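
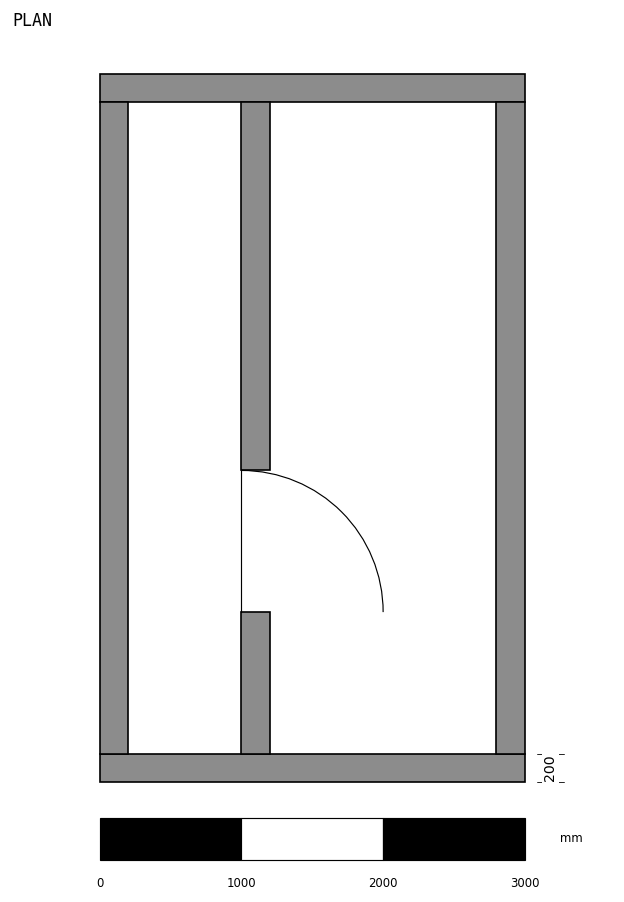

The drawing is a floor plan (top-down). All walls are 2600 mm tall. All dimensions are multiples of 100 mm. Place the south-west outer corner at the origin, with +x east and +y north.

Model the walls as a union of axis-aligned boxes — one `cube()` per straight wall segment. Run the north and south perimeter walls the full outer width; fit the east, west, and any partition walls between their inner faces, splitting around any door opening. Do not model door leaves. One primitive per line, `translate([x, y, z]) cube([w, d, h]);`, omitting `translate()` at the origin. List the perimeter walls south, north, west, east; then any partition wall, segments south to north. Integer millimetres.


cube([3000, 200, 2600]);
translate([0, 4800, 0]) cube([3000, 200, 2600]);
translate([0, 200, 0]) cube([200, 4600, 2600]);
translate([2800, 200, 0]) cube([200, 4600, 2600]);
translate([1000, 200, 0]) cube([200, 1000, 2600]);
translate([1000, 2200, 0]) cube([200, 2600, 2600]);


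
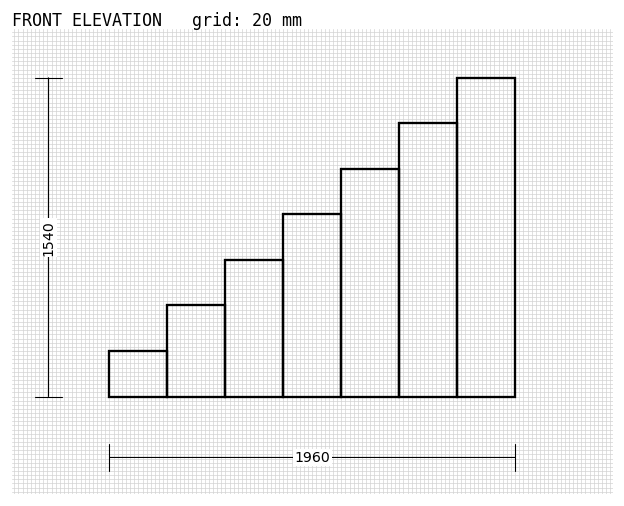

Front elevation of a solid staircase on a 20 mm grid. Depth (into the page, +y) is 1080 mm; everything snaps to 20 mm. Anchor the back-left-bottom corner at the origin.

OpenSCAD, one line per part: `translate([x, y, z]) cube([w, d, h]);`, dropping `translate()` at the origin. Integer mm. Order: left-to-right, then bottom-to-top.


cube([280, 1080, 220]);
translate([280, 0, 0]) cube([280, 1080, 440]);
translate([560, 0, 0]) cube([280, 1080, 660]);
translate([840, 0, 0]) cube([280, 1080, 880]);
translate([1120, 0, 0]) cube([280, 1080, 1100]);
translate([1400, 0, 0]) cube([280, 1080, 1320]);
translate([1680, 0, 0]) cube([280, 1080, 1540]);


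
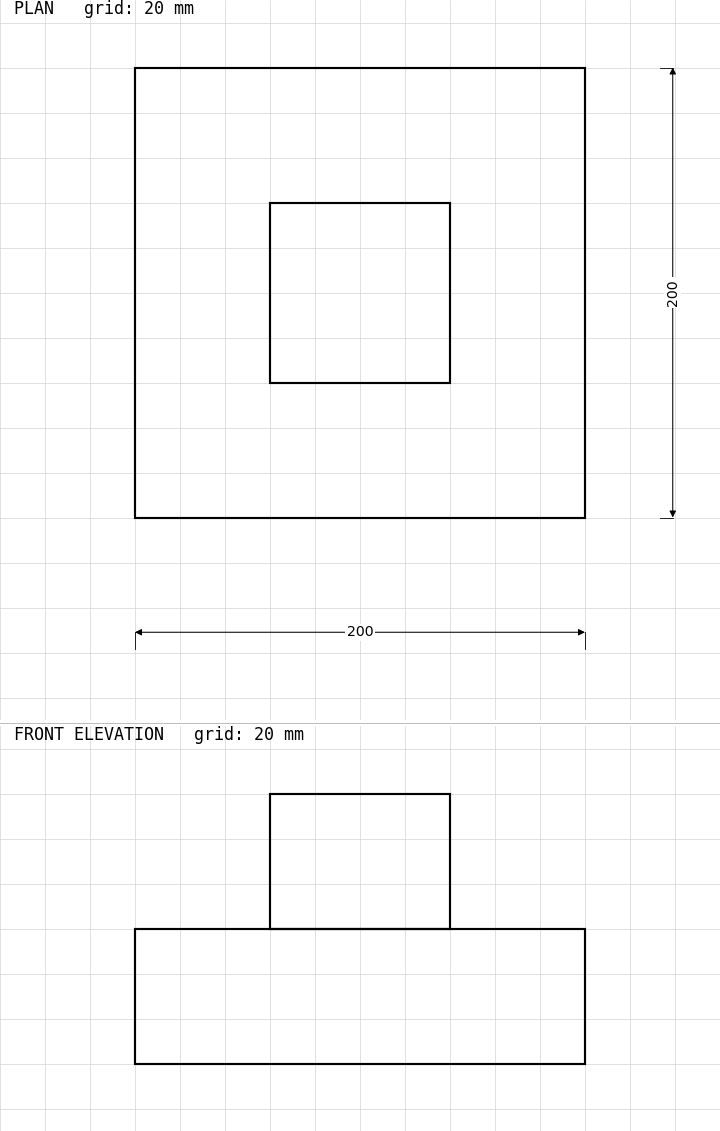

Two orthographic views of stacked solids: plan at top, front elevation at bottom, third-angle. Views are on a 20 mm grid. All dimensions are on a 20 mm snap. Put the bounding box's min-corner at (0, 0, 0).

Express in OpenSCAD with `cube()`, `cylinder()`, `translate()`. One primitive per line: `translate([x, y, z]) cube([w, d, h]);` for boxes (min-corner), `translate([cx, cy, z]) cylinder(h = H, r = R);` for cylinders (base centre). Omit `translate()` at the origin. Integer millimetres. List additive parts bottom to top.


cube([200, 200, 60]);
translate([60, 60, 60]) cube([80, 80, 60]);


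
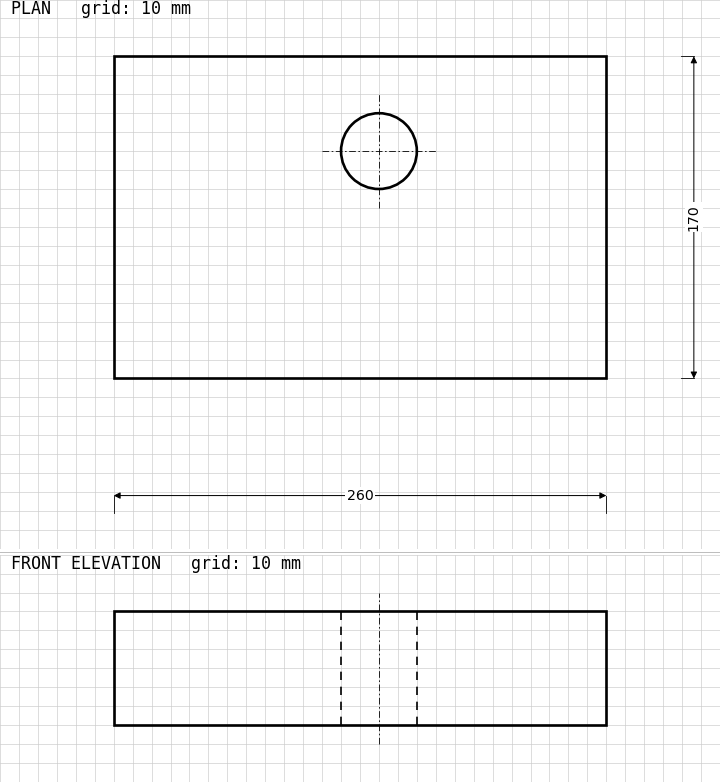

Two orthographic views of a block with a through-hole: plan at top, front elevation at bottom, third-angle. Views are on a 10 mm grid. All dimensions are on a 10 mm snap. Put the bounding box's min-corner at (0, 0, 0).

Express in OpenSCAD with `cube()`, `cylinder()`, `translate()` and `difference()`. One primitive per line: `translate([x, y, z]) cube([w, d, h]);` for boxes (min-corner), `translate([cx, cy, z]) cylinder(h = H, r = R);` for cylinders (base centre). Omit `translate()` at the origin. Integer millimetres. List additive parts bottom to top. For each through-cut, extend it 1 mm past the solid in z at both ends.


difference() {
  cube([260, 170, 60]);
  translate([140, 120, -1]) cylinder(h = 62, r = 20);
}


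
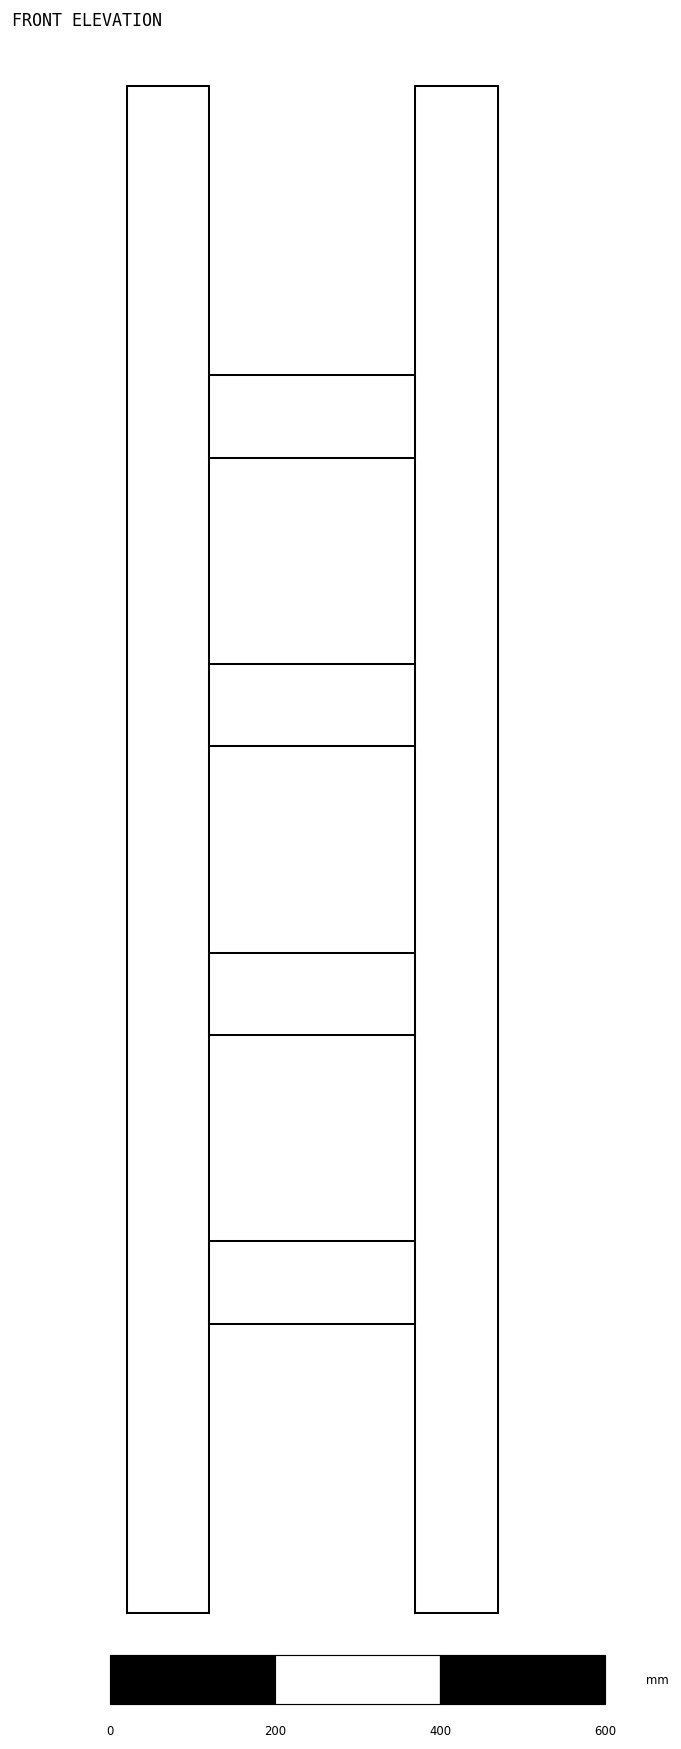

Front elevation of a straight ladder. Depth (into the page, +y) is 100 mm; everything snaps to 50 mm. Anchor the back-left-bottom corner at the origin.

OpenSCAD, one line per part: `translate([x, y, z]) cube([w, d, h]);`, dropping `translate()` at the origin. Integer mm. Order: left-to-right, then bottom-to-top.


cube([100, 100, 1850]);
translate([100, 0, 350]) cube([250, 100, 100]);
translate([100, 0, 700]) cube([250, 100, 100]);
translate([100, 0, 1050]) cube([250, 100, 100]);
translate([100, 0, 1400]) cube([250, 100, 100]);
translate([350, 0, 0]) cube([100, 100, 1850]);


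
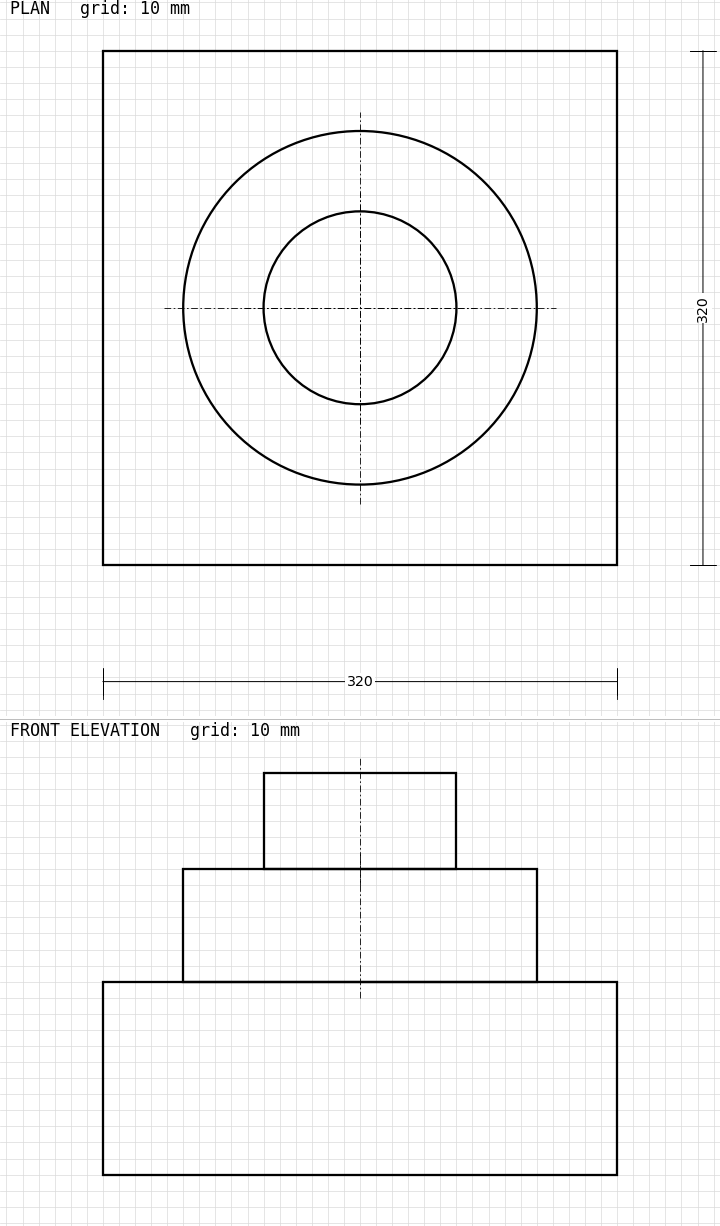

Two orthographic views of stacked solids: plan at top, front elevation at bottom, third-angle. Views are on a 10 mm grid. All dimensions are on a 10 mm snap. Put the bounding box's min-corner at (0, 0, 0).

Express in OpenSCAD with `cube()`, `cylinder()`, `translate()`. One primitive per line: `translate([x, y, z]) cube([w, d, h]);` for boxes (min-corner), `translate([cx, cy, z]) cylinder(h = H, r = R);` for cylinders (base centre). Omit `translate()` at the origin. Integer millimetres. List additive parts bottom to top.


cube([320, 320, 120]);
translate([160, 160, 120]) cylinder(h = 70, r = 110);
translate([160, 160, 190]) cylinder(h = 60, r = 60);


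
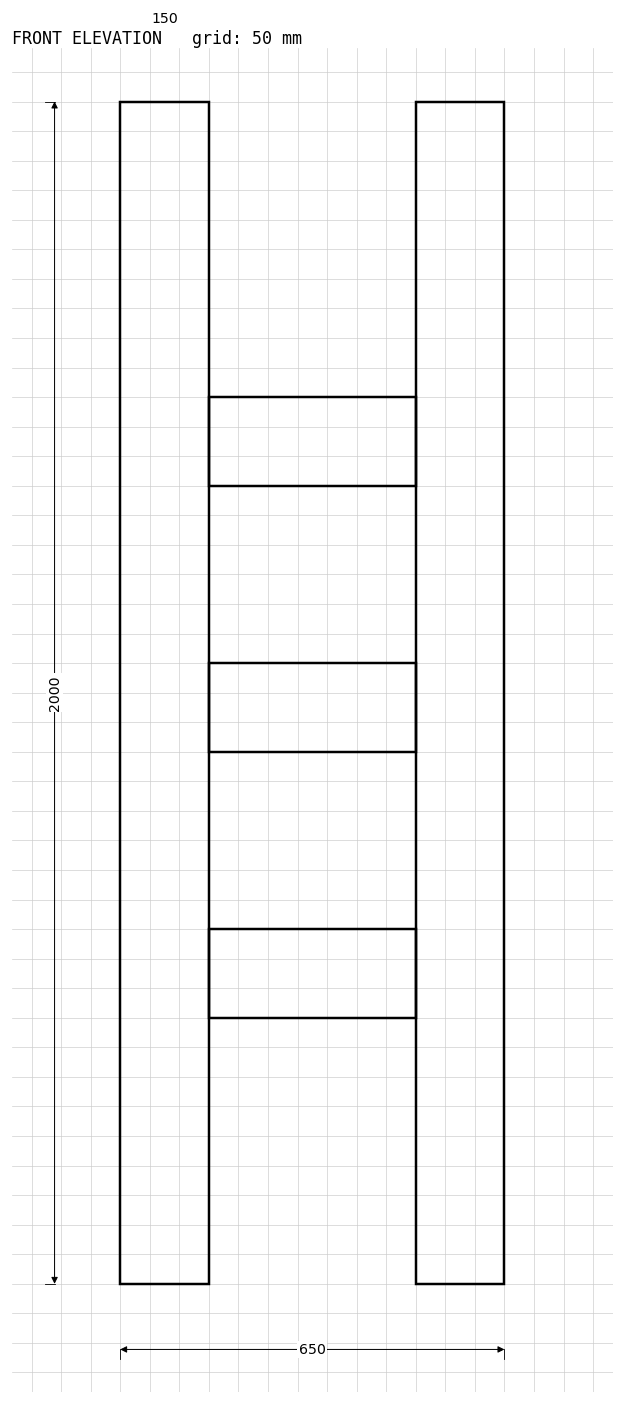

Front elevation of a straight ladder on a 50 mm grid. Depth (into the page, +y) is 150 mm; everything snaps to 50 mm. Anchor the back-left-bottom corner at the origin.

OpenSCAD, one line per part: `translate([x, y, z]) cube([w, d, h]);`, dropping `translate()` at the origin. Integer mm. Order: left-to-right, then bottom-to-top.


cube([150, 150, 2000]);
translate([150, 0, 450]) cube([350, 150, 150]);
translate([150, 0, 900]) cube([350, 150, 150]);
translate([150, 0, 1350]) cube([350, 150, 150]);
translate([500, 0, 0]) cube([150, 150, 2000]);


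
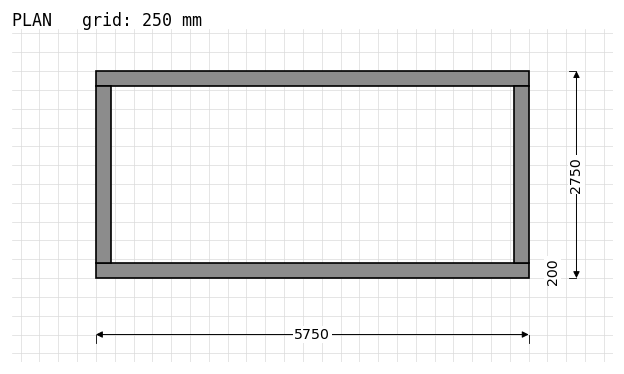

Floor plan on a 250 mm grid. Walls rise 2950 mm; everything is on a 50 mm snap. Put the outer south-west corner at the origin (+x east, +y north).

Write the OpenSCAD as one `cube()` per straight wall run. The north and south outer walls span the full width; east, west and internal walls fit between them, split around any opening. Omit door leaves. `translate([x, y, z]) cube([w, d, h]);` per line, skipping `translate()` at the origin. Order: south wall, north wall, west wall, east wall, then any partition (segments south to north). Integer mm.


cube([5750, 200, 2950]);
translate([0, 2550, 0]) cube([5750, 200, 2950]);
translate([0, 200, 0]) cube([200, 2350, 2950]);
translate([5550, 200, 0]) cube([200, 2350, 2950]);


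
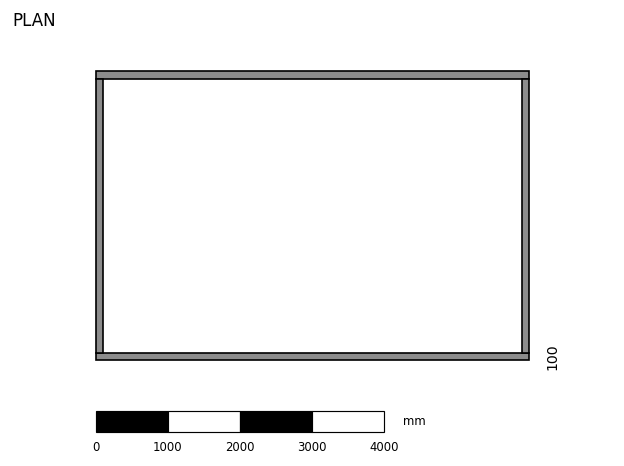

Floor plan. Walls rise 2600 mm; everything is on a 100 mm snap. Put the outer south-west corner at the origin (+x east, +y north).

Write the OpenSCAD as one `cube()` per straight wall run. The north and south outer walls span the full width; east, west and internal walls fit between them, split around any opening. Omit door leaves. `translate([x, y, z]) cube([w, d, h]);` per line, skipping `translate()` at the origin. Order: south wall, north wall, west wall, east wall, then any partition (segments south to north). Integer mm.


cube([6000, 100, 2600]);
translate([0, 3900, 0]) cube([6000, 100, 2600]);
translate([0, 100, 0]) cube([100, 3800, 2600]);
translate([5900, 100, 0]) cube([100, 3800, 2600]);


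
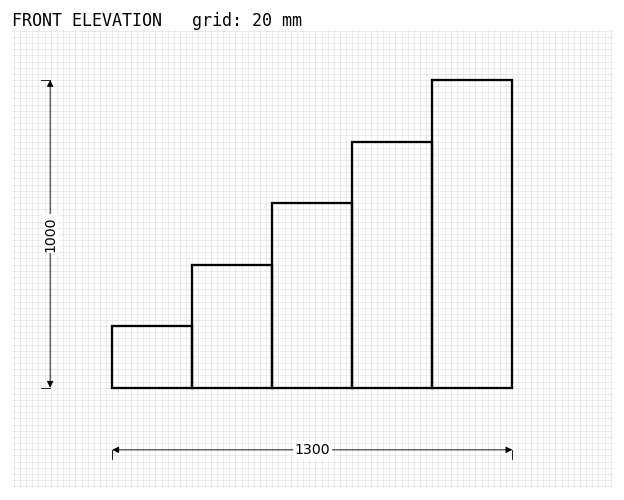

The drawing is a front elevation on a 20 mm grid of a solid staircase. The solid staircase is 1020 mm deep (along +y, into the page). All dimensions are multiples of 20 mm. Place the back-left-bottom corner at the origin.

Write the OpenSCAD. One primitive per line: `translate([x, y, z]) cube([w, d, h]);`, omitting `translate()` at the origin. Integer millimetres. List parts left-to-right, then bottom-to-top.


cube([260, 1020, 200]);
translate([260, 0, 0]) cube([260, 1020, 400]);
translate([520, 0, 0]) cube([260, 1020, 600]);
translate([780, 0, 0]) cube([260, 1020, 800]);
translate([1040, 0, 0]) cube([260, 1020, 1000]);


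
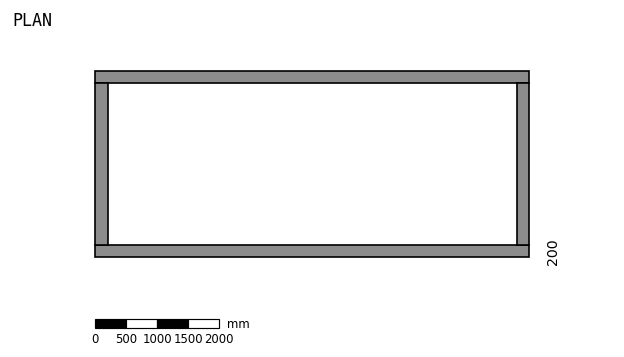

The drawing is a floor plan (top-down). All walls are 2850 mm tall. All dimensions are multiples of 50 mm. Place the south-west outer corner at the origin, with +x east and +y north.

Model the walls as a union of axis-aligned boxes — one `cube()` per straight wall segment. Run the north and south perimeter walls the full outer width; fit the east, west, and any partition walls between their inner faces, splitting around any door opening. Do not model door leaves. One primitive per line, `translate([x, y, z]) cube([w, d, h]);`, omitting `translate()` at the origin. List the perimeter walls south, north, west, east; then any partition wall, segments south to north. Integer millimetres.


cube([7000, 200, 2850]);
translate([0, 2800, 0]) cube([7000, 200, 2850]);
translate([0, 200, 0]) cube([200, 2600, 2850]);
translate([6800, 200, 0]) cube([200, 2600, 2850]);


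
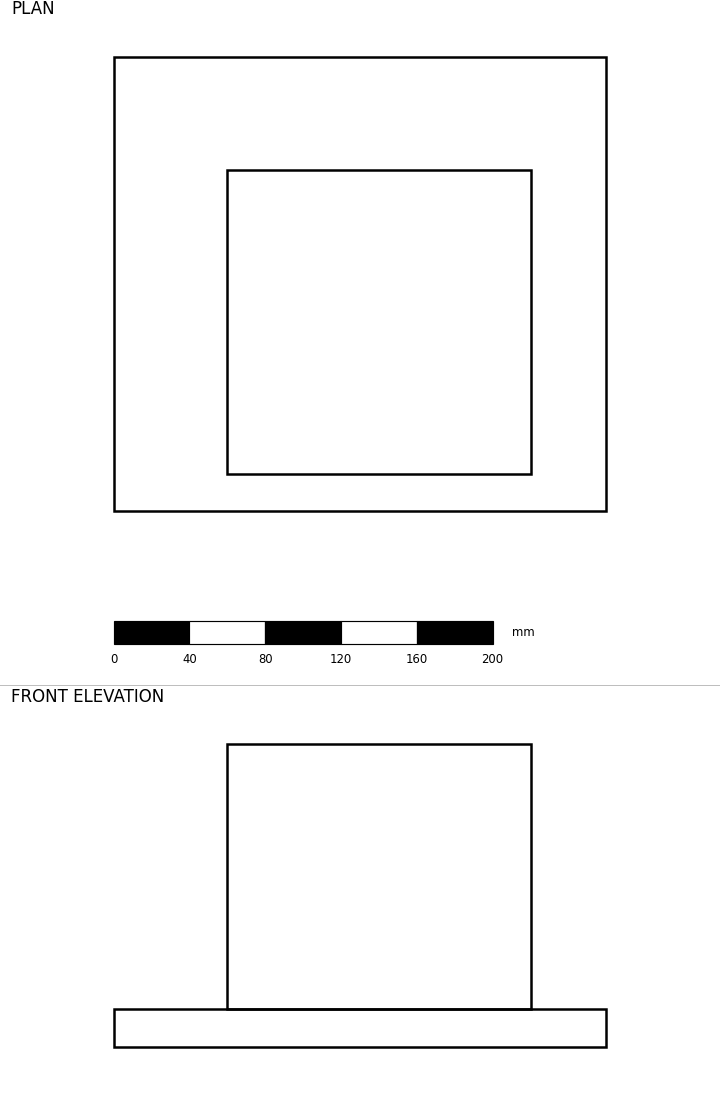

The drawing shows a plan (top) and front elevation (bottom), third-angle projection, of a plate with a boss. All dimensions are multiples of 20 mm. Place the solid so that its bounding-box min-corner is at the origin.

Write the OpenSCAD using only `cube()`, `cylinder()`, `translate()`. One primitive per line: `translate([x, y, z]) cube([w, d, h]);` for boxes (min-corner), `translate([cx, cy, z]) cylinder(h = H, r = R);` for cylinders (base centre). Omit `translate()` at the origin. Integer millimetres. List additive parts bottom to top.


cube([260, 240, 20]);
translate([60, 20, 20]) cube([160, 160, 140]);


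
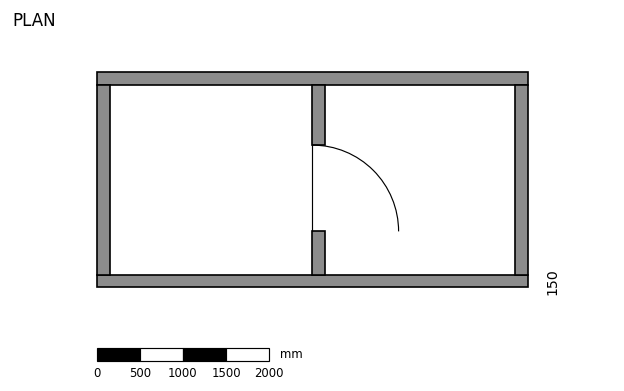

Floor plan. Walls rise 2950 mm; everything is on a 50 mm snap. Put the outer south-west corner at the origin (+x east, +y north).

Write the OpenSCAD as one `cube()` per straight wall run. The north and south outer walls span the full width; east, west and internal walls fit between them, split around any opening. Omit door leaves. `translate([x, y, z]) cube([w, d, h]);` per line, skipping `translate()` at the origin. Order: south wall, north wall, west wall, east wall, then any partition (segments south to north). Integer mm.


cube([5000, 150, 2950]);
translate([0, 2350, 0]) cube([5000, 150, 2950]);
translate([0, 150, 0]) cube([150, 2200, 2950]);
translate([4850, 150, 0]) cube([150, 2200, 2950]);
translate([2500, 150, 0]) cube([150, 500, 2950]);
translate([2500, 1650, 0]) cube([150, 700, 2950]);


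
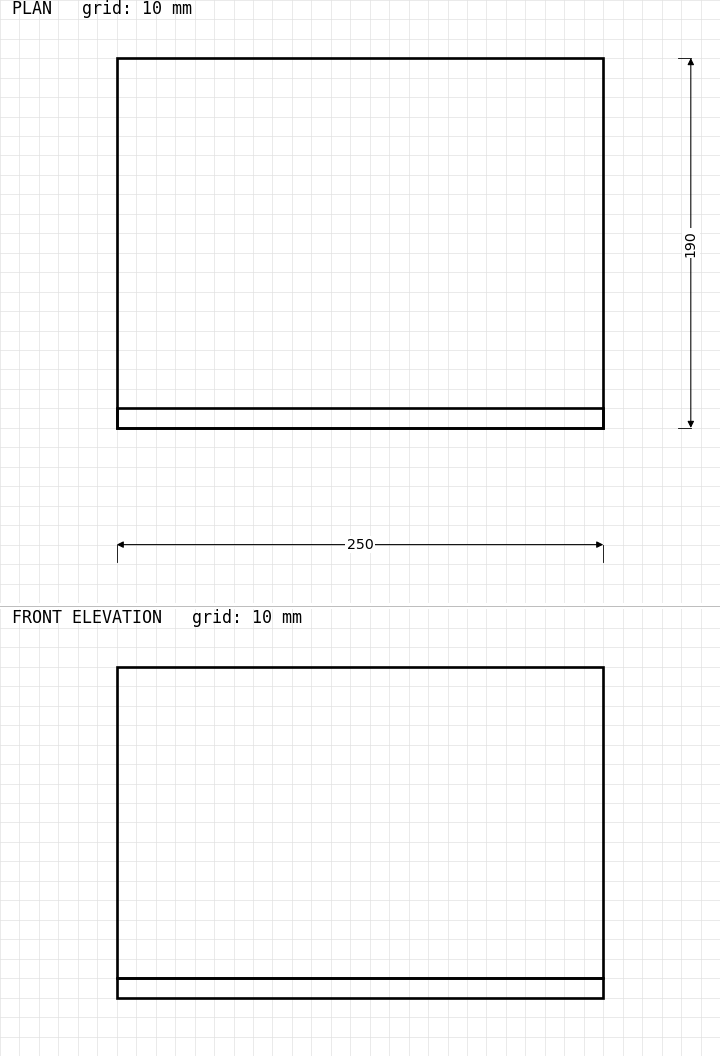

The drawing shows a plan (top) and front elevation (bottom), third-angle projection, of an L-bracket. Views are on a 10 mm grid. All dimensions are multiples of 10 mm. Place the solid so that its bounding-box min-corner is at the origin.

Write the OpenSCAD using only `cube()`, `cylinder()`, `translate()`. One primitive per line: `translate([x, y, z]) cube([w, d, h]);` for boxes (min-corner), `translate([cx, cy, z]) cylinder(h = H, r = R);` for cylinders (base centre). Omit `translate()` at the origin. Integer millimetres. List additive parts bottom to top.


cube([250, 190, 10]);
translate([0, 0, 10]) cube([250, 10, 160]);


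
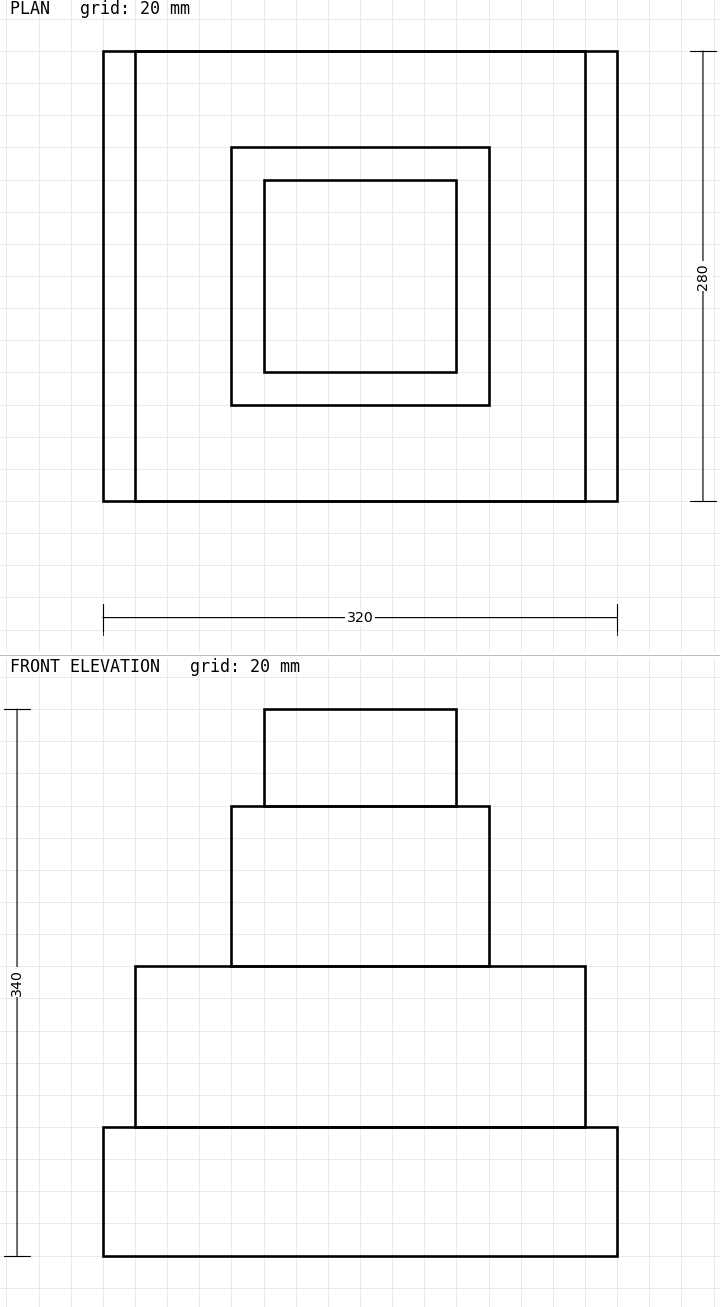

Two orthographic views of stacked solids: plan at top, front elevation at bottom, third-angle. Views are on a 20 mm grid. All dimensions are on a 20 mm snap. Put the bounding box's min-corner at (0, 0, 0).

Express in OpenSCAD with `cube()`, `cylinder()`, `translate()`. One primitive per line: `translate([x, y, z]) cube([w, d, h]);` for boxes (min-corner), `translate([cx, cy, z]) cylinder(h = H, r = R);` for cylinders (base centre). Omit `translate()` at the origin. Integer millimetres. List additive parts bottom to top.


cube([320, 280, 80]);
translate([20, 0, 80]) cube([280, 280, 100]);
translate([80, 60, 180]) cube([160, 160, 100]);
translate([100, 80, 280]) cube([120, 120, 60]);


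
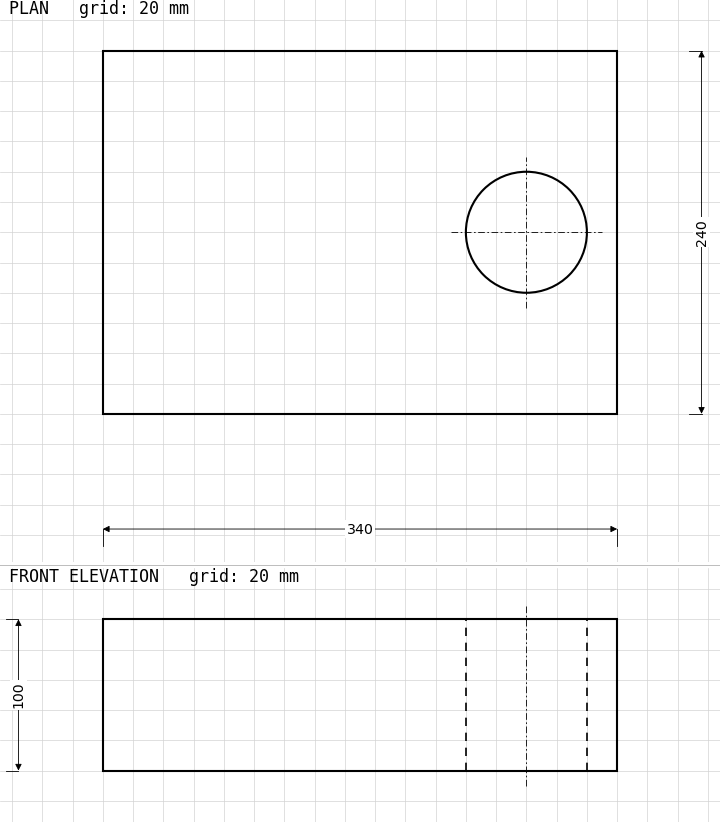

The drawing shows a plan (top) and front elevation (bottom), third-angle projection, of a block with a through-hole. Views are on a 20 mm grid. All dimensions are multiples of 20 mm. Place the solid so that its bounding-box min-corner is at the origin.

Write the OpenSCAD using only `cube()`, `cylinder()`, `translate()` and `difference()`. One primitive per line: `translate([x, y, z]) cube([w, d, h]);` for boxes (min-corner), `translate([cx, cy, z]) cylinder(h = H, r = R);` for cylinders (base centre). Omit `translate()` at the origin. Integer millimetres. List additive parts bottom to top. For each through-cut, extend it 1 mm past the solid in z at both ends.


difference() {
  cube([340, 240, 100]);
  translate([280, 120, -1]) cylinder(h = 102, r = 40);
}


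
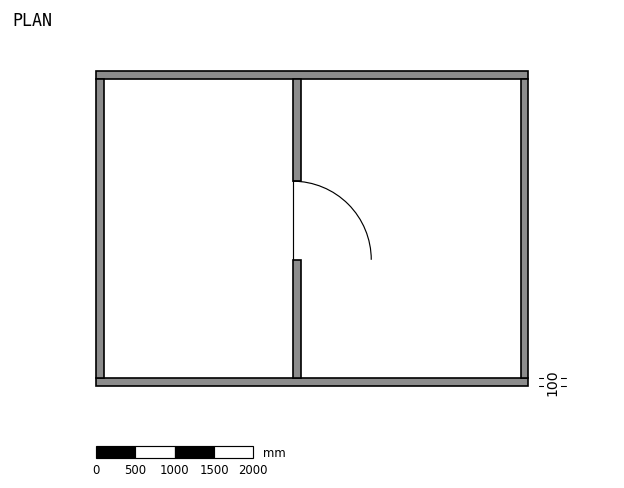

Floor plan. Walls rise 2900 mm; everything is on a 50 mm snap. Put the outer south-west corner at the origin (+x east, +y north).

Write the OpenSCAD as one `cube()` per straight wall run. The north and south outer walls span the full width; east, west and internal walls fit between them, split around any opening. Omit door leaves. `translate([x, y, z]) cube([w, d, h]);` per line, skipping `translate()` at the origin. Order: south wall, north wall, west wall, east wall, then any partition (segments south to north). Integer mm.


cube([5500, 100, 2900]);
translate([0, 3900, 0]) cube([5500, 100, 2900]);
translate([0, 100, 0]) cube([100, 3800, 2900]);
translate([5400, 100, 0]) cube([100, 3800, 2900]);
translate([2500, 100, 0]) cube([100, 1500, 2900]);
translate([2500, 2600, 0]) cube([100, 1300, 2900]);


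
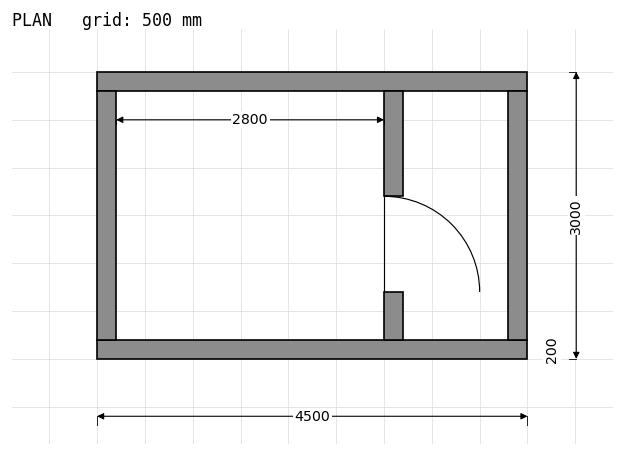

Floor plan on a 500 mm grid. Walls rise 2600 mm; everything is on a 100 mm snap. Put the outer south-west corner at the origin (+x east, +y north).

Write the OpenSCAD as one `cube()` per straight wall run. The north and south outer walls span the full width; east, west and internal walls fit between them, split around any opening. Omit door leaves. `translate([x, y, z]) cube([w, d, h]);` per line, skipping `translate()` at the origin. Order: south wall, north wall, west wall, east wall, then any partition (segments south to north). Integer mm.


cube([4500, 200, 2600]);
translate([0, 2800, 0]) cube([4500, 200, 2600]);
translate([0, 200, 0]) cube([200, 2600, 2600]);
translate([4300, 200, 0]) cube([200, 2600, 2600]);
translate([3000, 200, 0]) cube([200, 500, 2600]);
translate([3000, 1700, 0]) cube([200, 1100, 2600]);


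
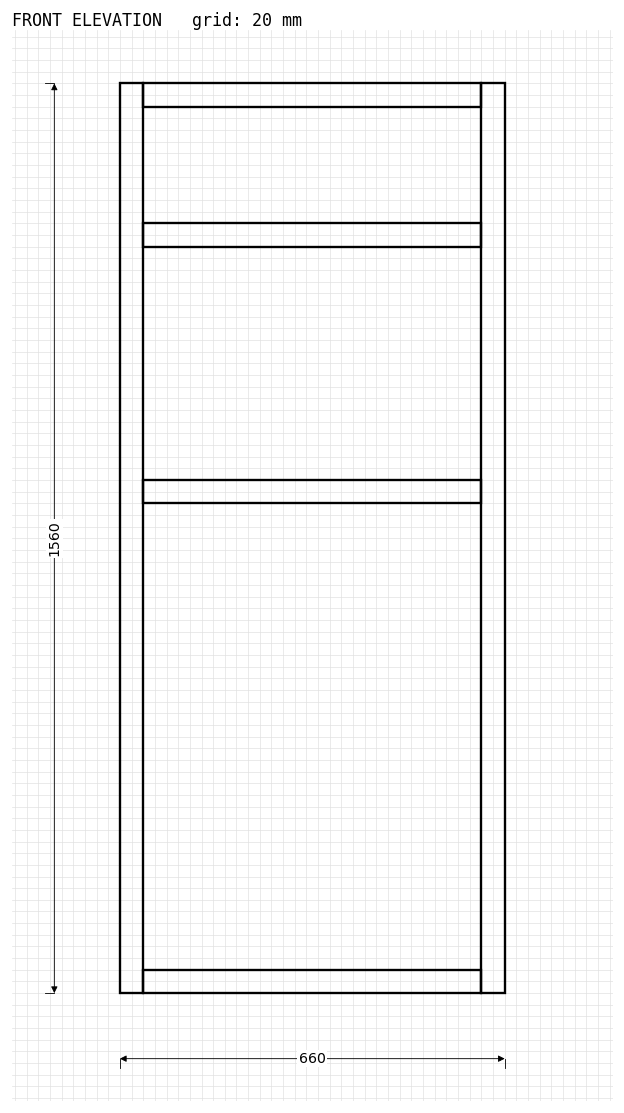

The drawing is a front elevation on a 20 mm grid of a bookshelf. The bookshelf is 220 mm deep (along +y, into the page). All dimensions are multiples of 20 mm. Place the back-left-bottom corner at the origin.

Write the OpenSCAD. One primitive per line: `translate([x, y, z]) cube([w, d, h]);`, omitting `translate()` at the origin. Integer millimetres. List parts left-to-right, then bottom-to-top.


cube([40, 220, 1560]);
translate([40, 0, 0]) cube([580, 220, 40]);
translate([40, 0, 840]) cube([580, 220, 40]);
translate([40, 0, 1280]) cube([580, 220, 40]);
translate([40, 0, 1520]) cube([580, 220, 40]);
translate([620, 0, 0]) cube([40, 220, 1560]);


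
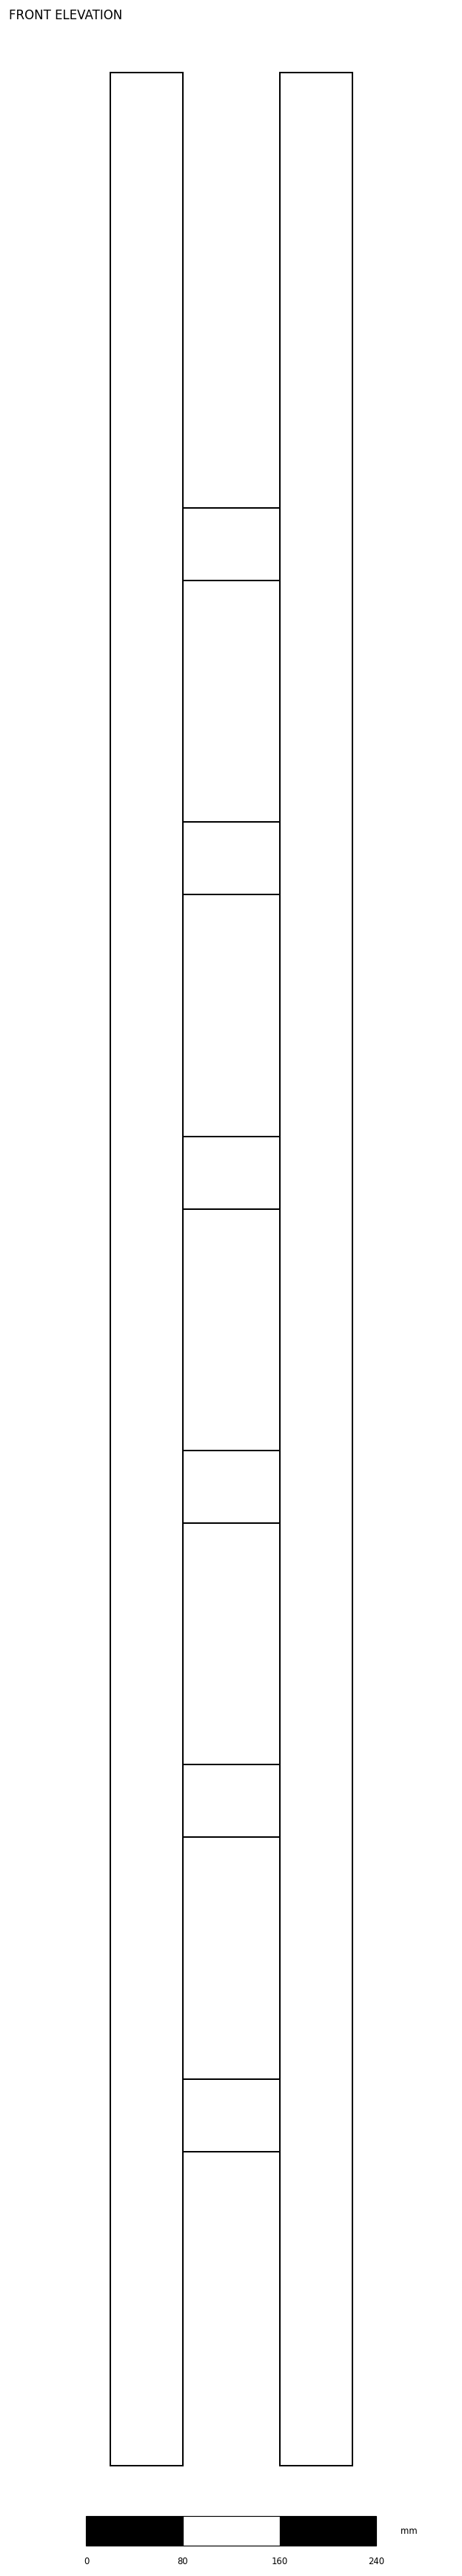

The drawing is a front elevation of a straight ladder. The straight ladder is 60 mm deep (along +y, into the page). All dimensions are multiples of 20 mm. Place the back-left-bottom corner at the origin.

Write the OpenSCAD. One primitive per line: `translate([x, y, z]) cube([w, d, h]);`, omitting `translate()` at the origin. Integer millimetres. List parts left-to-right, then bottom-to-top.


cube([60, 60, 1980]);
translate([60, 0, 260]) cube([80, 60, 60]);
translate([60, 0, 520]) cube([80, 60, 60]);
translate([60, 0, 780]) cube([80, 60, 60]);
translate([60, 0, 1040]) cube([80, 60, 60]);
translate([60, 0, 1300]) cube([80, 60, 60]);
translate([60, 0, 1560]) cube([80, 60, 60]);
translate([140, 0, 0]) cube([60, 60, 1980]);


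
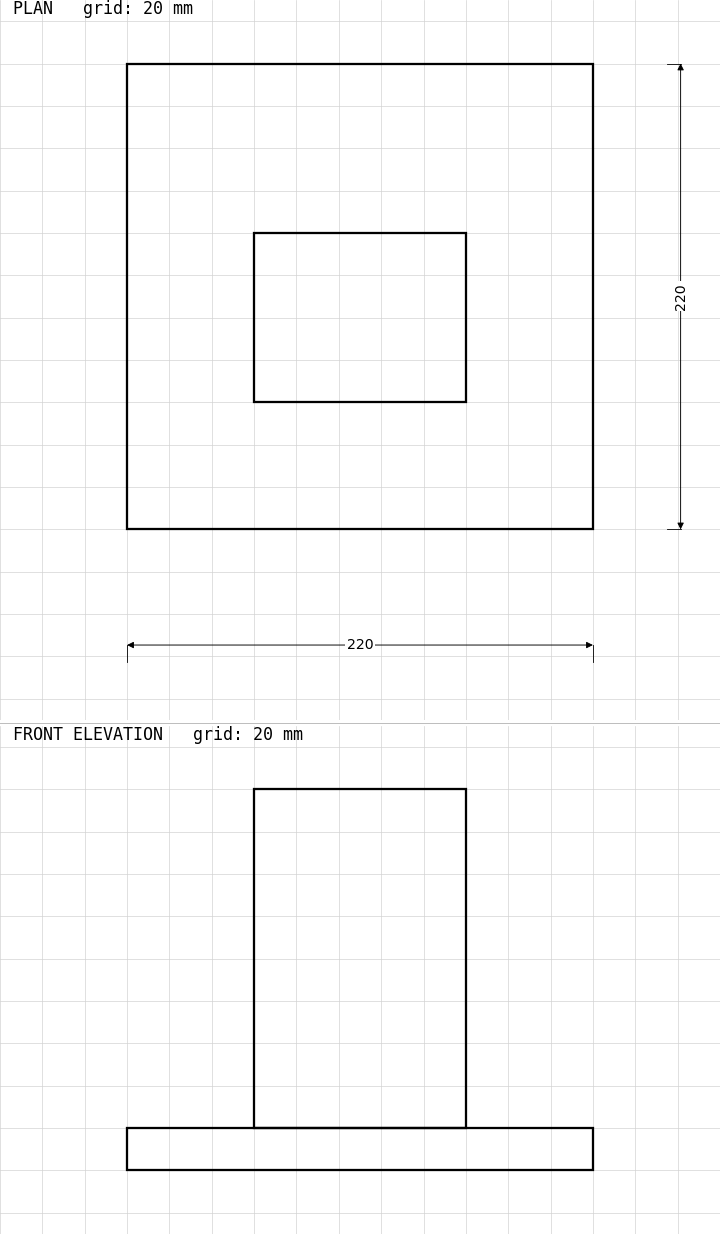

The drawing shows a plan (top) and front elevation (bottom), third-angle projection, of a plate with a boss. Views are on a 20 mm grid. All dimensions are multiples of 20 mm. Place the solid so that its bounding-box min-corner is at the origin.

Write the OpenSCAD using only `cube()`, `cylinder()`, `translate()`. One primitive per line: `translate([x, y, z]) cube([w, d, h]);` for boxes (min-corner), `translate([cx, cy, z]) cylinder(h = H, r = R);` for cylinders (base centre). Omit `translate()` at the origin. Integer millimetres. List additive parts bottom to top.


cube([220, 220, 20]);
translate([60, 60, 20]) cube([100, 80, 160]);


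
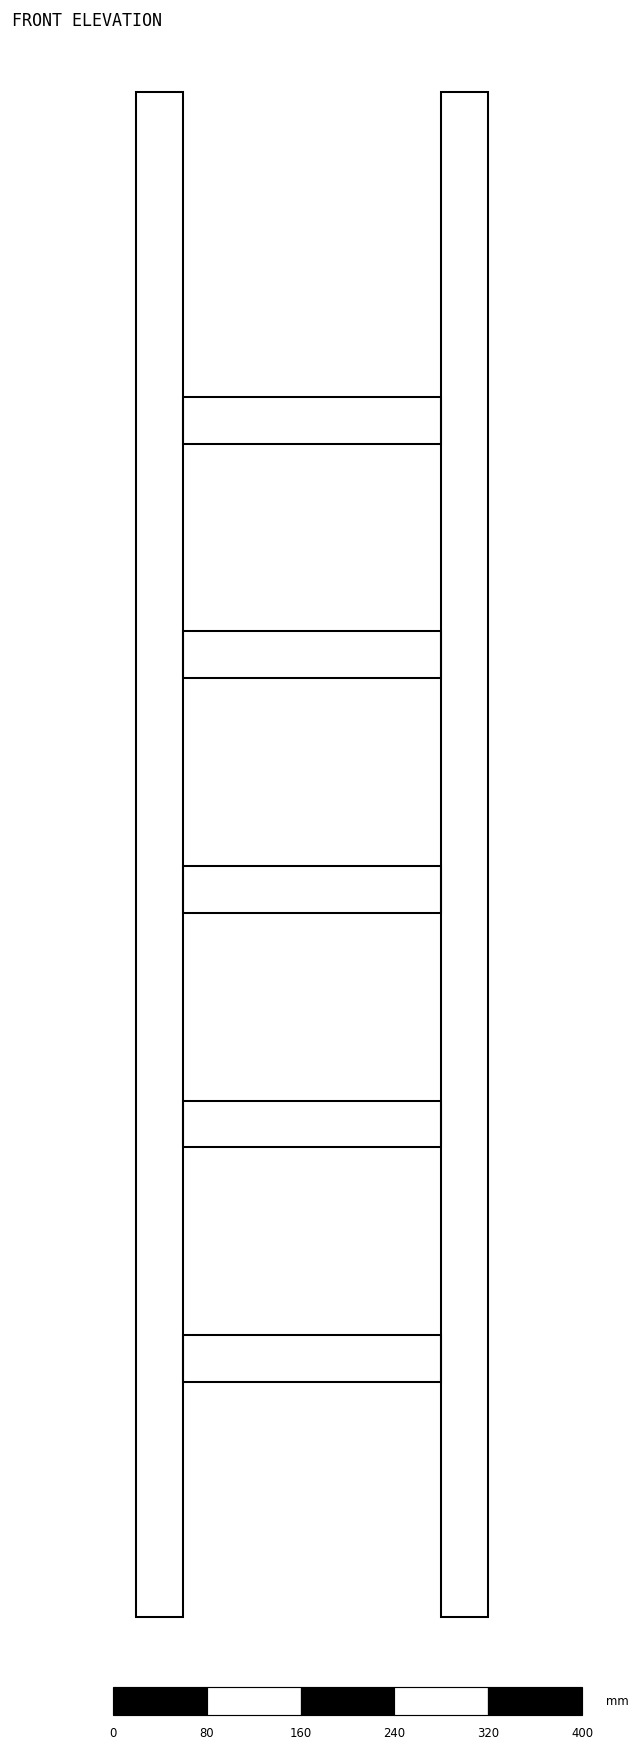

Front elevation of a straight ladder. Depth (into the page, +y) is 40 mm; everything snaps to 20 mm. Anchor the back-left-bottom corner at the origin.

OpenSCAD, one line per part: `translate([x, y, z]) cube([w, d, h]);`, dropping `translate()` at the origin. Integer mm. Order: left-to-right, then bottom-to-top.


cube([40, 40, 1300]);
translate([40, 0, 200]) cube([220, 40, 40]);
translate([40, 0, 400]) cube([220, 40, 40]);
translate([40, 0, 600]) cube([220, 40, 40]);
translate([40, 0, 800]) cube([220, 40, 40]);
translate([40, 0, 1000]) cube([220, 40, 40]);
translate([260, 0, 0]) cube([40, 40, 1300]);


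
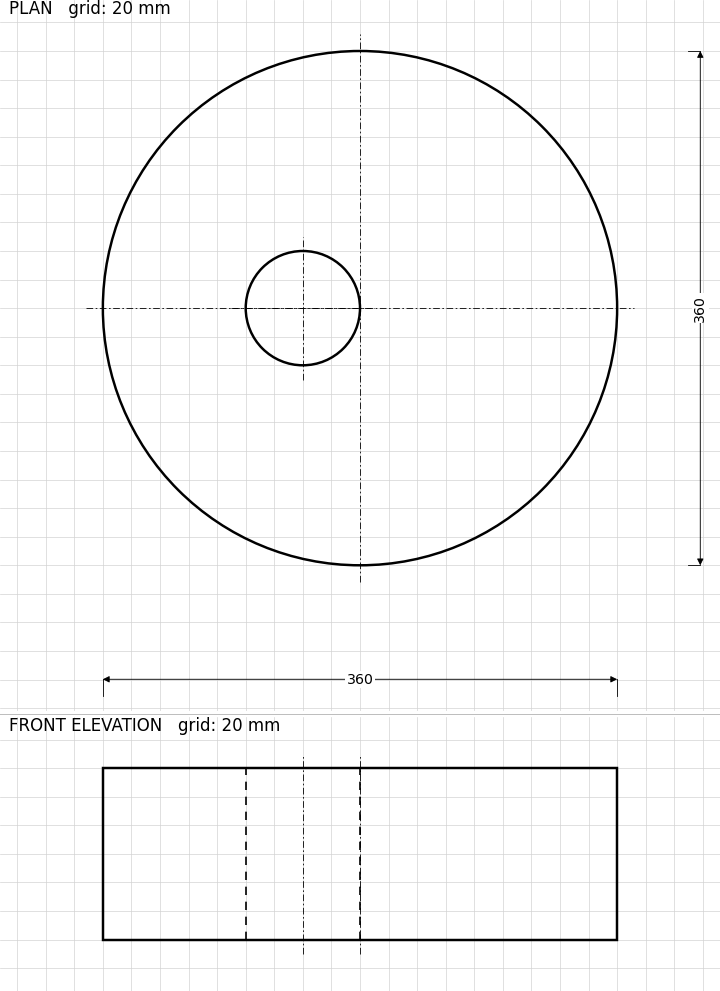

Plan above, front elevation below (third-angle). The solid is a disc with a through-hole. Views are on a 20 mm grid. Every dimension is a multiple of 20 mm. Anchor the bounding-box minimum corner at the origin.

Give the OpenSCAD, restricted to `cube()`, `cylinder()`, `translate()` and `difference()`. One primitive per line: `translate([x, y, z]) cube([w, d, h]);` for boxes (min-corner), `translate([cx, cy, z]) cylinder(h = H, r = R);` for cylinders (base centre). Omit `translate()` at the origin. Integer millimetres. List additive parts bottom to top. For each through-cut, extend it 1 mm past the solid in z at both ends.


difference() {
  translate([180, 180, 0]) cylinder(h = 120, r = 180);
  translate([140, 180, -1]) cylinder(h = 122, r = 40);
}


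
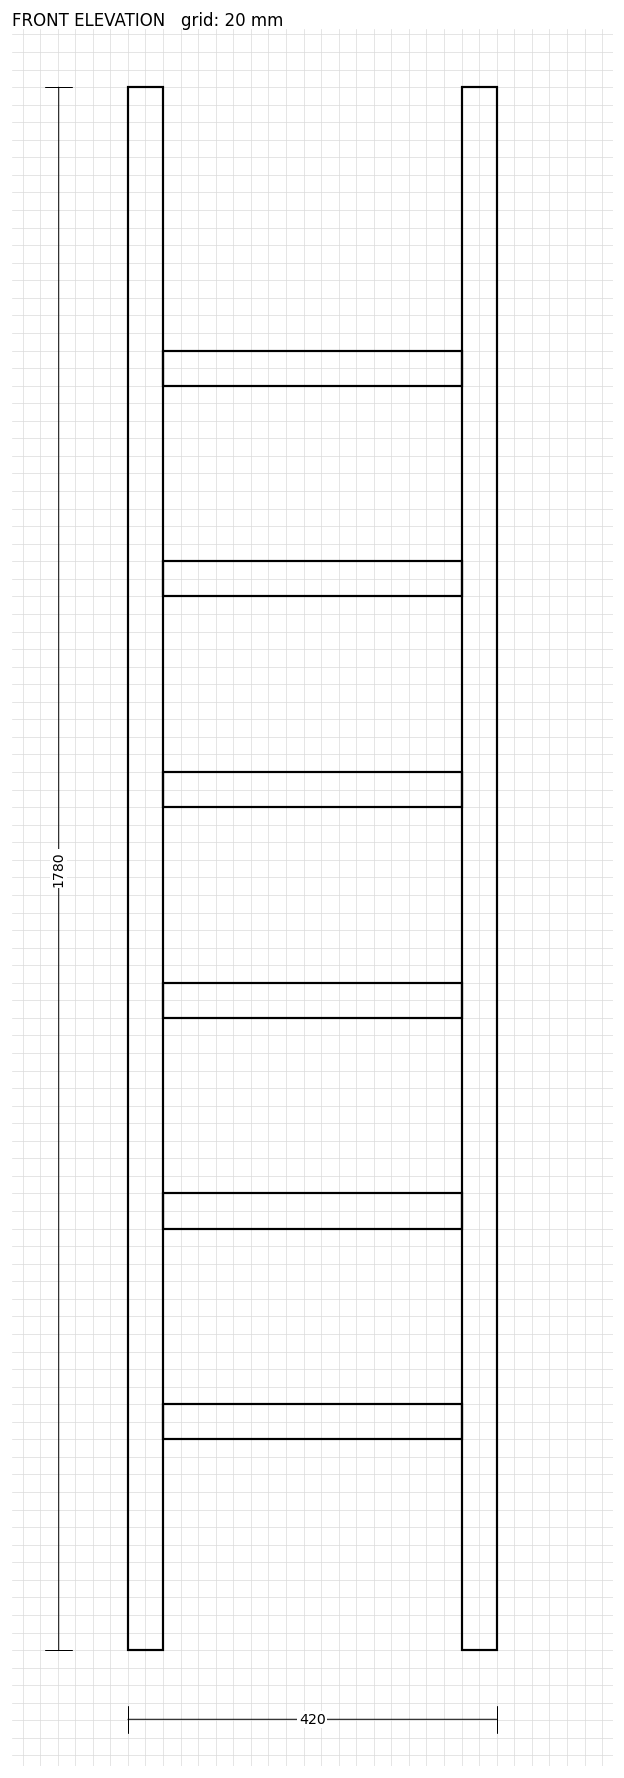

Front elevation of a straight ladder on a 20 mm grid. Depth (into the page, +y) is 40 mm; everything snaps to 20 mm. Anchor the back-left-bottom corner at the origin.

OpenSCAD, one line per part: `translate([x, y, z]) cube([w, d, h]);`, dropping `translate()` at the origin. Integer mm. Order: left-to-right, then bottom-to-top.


cube([40, 40, 1780]);
translate([40, 0, 240]) cube([340, 40, 40]);
translate([40, 0, 480]) cube([340, 40, 40]);
translate([40, 0, 720]) cube([340, 40, 40]);
translate([40, 0, 960]) cube([340, 40, 40]);
translate([40, 0, 1200]) cube([340, 40, 40]);
translate([40, 0, 1440]) cube([340, 40, 40]);
translate([380, 0, 0]) cube([40, 40, 1780]);


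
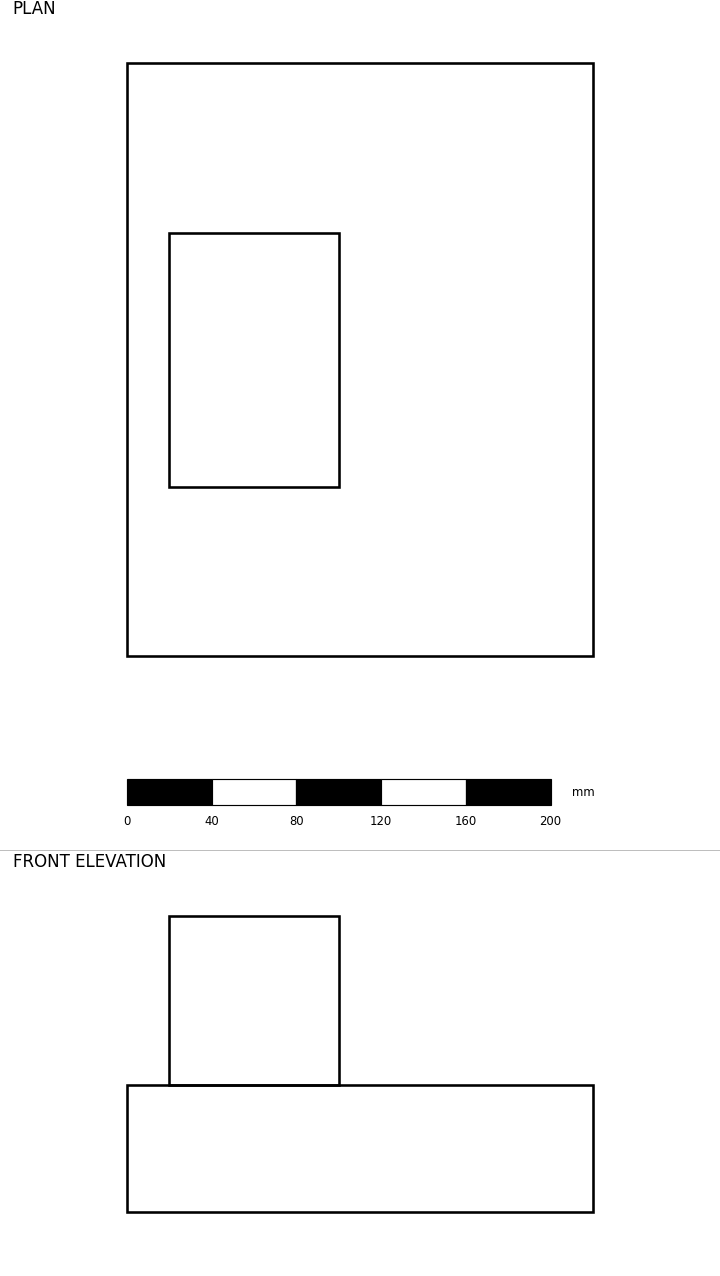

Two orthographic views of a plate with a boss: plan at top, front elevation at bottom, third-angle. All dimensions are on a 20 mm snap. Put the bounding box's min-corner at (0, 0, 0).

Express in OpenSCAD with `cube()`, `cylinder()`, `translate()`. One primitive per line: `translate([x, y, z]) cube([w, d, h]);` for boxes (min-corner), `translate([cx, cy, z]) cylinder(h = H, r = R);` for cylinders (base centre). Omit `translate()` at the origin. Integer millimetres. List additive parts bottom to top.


cube([220, 280, 60]);
translate([20, 80, 60]) cube([80, 120, 80]);


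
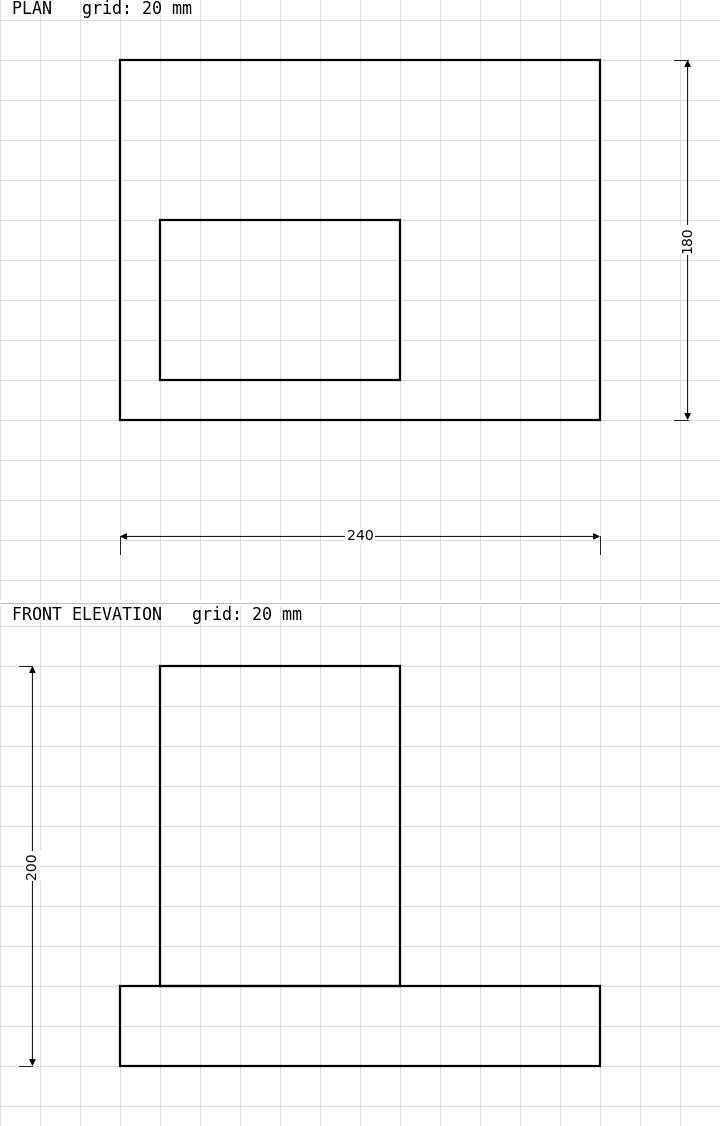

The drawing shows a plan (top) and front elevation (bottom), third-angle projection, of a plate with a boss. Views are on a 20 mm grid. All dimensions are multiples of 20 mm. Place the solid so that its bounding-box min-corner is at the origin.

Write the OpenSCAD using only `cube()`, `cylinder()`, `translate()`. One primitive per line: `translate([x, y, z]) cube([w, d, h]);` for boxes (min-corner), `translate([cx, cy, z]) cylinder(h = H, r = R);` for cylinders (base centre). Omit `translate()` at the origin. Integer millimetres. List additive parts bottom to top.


cube([240, 180, 40]);
translate([20, 20, 40]) cube([120, 80, 160]);


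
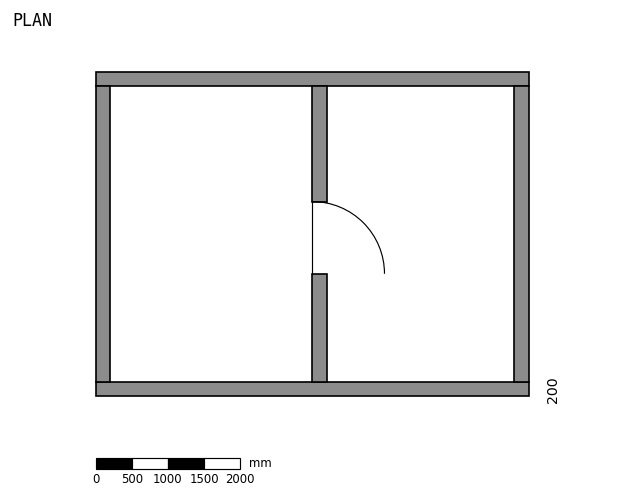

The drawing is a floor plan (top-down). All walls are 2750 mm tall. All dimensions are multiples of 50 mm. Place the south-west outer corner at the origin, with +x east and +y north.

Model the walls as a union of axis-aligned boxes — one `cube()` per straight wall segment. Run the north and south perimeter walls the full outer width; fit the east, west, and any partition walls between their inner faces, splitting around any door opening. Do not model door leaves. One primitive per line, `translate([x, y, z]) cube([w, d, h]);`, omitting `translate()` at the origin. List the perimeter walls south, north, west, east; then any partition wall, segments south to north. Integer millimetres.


cube([6000, 200, 2750]);
translate([0, 4300, 0]) cube([6000, 200, 2750]);
translate([0, 200, 0]) cube([200, 4100, 2750]);
translate([5800, 200, 0]) cube([200, 4100, 2750]);
translate([3000, 200, 0]) cube([200, 1500, 2750]);
translate([3000, 2700, 0]) cube([200, 1600, 2750]);


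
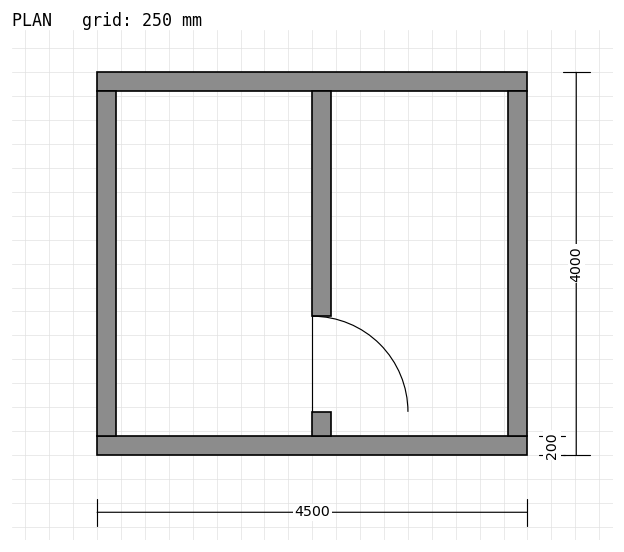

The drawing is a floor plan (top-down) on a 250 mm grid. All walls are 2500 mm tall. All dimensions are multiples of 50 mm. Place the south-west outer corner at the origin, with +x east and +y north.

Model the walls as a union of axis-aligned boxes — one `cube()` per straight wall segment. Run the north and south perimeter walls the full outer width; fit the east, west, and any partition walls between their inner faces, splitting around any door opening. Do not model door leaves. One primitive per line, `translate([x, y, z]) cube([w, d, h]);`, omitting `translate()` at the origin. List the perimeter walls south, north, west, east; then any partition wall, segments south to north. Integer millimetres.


cube([4500, 200, 2500]);
translate([0, 3800, 0]) cube([4500, 200, 2500]);
translate([0, 200, 0]) cube([200, 3600, 2500]);
translate([4300, 200, 0]) cube([200, 3600, 2500]);
translate([2250, 200, 0]) cube([200, 250, 2500]);
translate([2250, 1450, 0]) cube([200, 2350, 2500]);


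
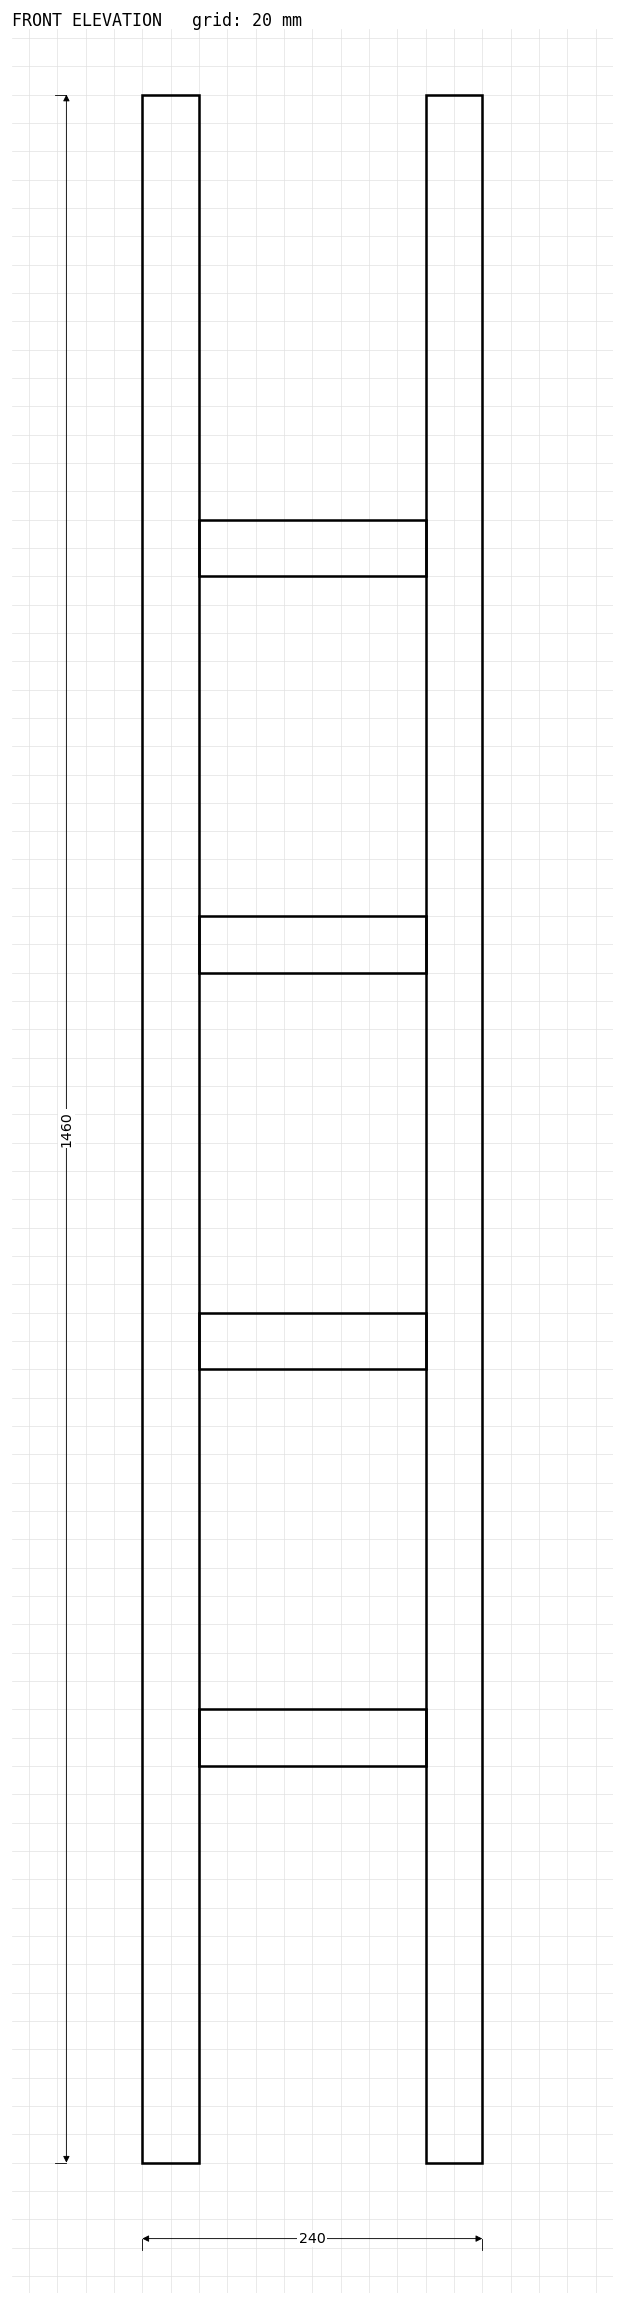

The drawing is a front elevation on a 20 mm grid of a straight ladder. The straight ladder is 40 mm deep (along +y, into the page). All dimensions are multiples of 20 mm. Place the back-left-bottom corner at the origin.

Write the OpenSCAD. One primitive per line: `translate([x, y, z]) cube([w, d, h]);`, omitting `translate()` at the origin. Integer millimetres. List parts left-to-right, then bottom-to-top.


cube([40, 40, 1460]);
translate([40, 0, 280]) cube([160, 40, 40]);
translate([40, 0, 560]) cube([160, 40, 40]);
translate([40, 0, 840]) cube([160, 40, 40]);
translate([40, 0, 1120]) cube([160, 40, 40]);
translate([200, 0, 0]) cube([40, 40, 1460]);


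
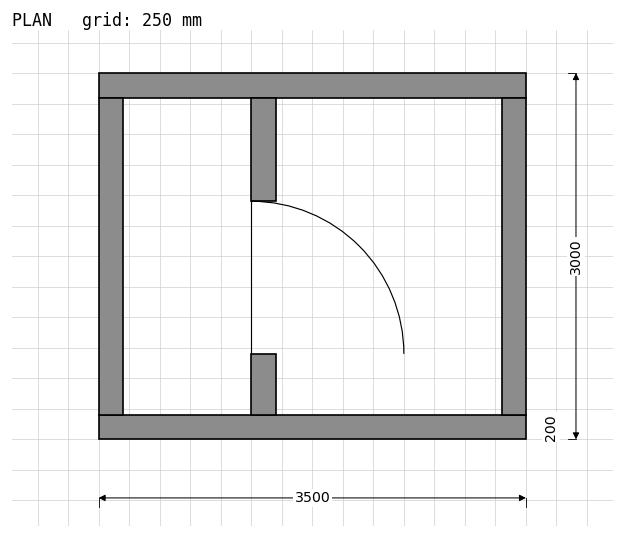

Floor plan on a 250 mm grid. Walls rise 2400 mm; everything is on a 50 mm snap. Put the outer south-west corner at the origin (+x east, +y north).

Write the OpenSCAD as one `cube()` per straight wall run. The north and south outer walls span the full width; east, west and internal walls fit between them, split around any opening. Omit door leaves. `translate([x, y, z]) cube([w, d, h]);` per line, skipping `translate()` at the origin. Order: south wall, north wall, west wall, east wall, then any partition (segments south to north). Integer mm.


cube([3500, 200, 2400]);
translate([0, 2800, 0]) cube([3500, 200, 2400]);
translate([0, 200, 0]) cube([200, 2600, 2400]);
translate([3300, 200, 0]) cube([200, 2600, 2400]);
translate([1250, 200, 0]) cube([200, 500, 2400]);
translate([1250, 1950, 0]) cube([200, 850, 2400]);


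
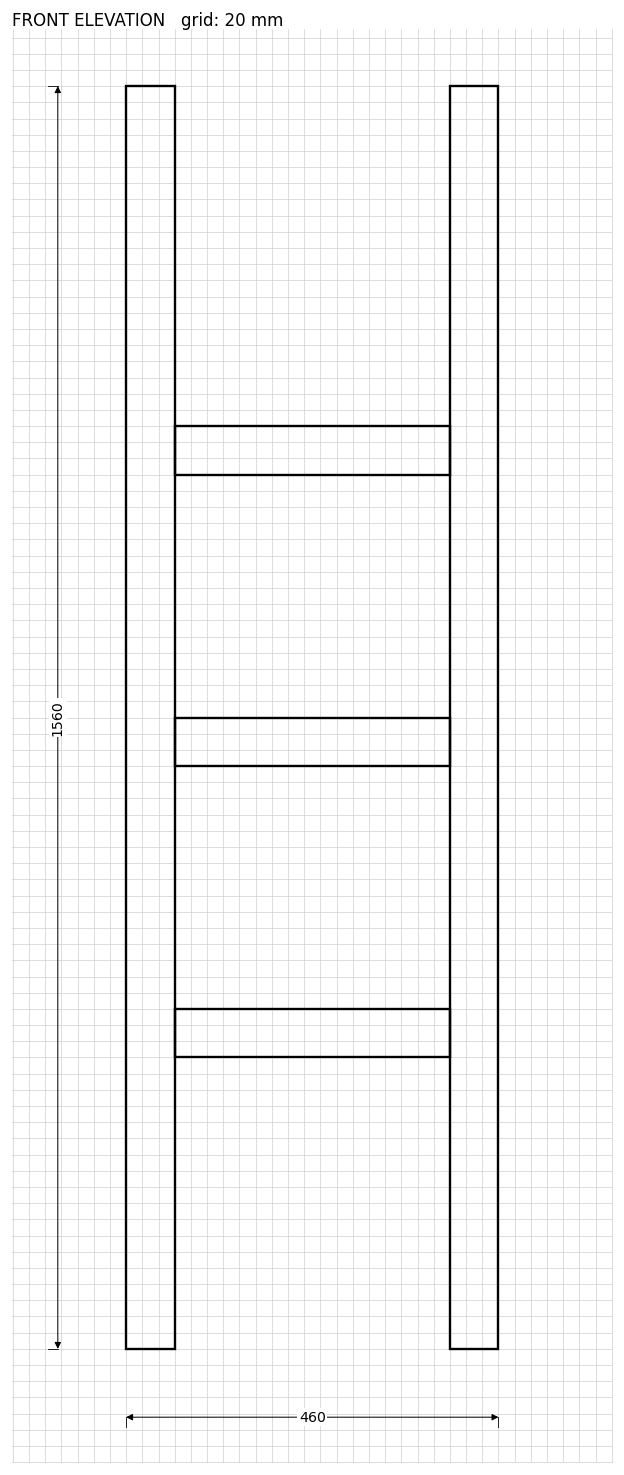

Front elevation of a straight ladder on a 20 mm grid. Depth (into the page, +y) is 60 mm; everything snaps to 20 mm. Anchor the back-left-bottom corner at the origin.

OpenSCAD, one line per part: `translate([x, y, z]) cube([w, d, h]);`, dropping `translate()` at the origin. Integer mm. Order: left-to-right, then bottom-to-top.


cube([60, 60, 1560]);
translate([60, 0, 360]) cube([340, 60, 60]);
translate([60, 0, 720]) cube([340, 60, 60]);
translate([60, 0, 1080]) cube([340, 60, 60]);
translate([400, 0, 0]) cube([60, 60, 1560]);


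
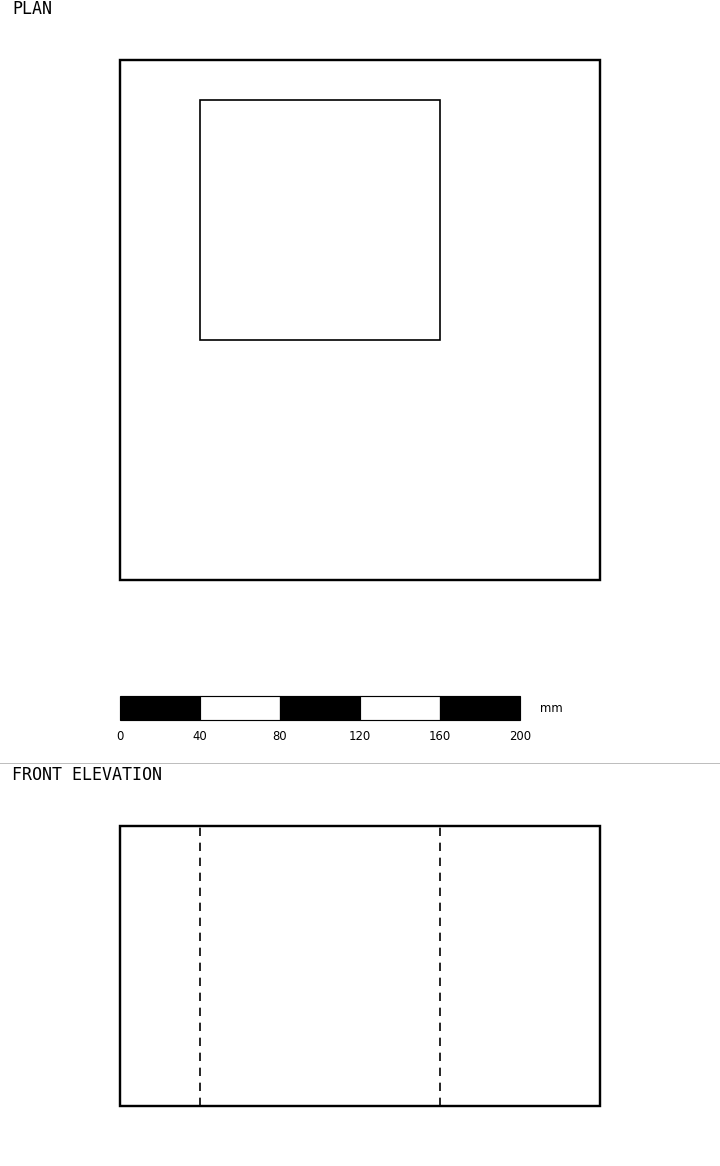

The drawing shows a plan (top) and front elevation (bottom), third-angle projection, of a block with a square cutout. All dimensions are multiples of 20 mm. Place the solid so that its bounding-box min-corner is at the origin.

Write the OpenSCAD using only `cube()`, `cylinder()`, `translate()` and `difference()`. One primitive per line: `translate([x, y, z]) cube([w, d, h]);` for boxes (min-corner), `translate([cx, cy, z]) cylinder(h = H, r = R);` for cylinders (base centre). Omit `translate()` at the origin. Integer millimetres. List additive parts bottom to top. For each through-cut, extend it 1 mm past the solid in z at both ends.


difference() {
  cube([240, 260, 140]);
  translate([40, 120, -1]) cube([120, 120, 142]);
}


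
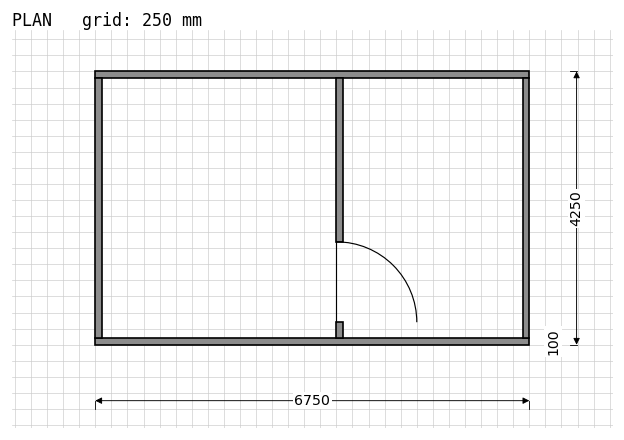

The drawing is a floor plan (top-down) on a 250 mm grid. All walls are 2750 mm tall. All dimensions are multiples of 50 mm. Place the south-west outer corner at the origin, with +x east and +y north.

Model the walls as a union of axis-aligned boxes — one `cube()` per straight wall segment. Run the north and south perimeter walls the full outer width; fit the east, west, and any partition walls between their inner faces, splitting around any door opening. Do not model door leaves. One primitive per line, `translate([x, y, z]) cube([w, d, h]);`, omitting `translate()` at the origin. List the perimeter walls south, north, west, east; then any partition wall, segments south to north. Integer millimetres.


cube([6750, 100, 2750]);
translate([0, 4150, 0]) cube([6750, 100, 2750]);
translate([0, 100, 0]) cube([100, 4050, 2750]);
translate([6650, 100, 0]) cube([100, 4050, 2750]);
translate([3750, 100, 0]) cube([100, 250, 2750]);
translate([3750, 1600, 0]) cube([100, 2550, 2750]);


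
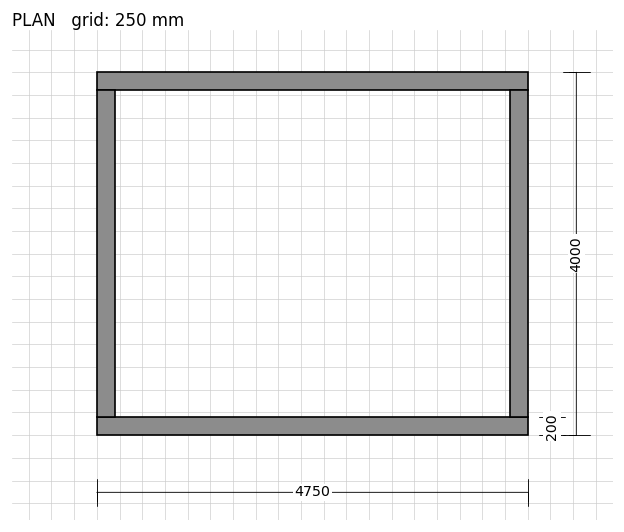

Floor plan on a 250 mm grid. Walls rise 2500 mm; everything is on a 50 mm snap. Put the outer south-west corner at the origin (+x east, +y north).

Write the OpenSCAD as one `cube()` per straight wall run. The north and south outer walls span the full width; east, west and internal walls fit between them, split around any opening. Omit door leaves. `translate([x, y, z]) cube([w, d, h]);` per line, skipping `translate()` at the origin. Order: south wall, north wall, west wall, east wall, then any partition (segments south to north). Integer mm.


cube([4750, 200, 2500]);
translate([0, 3800, 0]) cube([4750, 200, 2500]);
translate([0, 200, 0]) cube([200, 3600, 2500]);
translate([4550, 200, 0]) cube([200, 3600, 2500]);
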